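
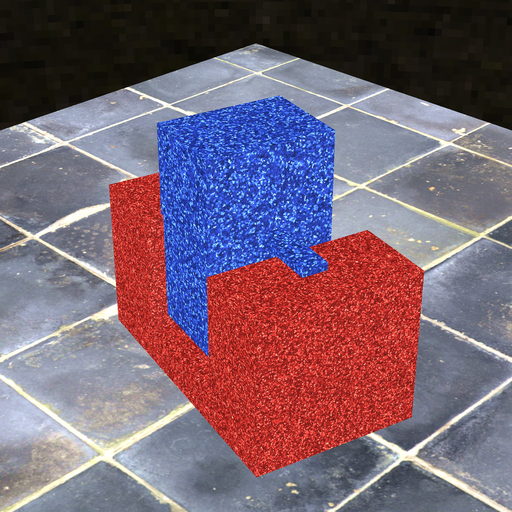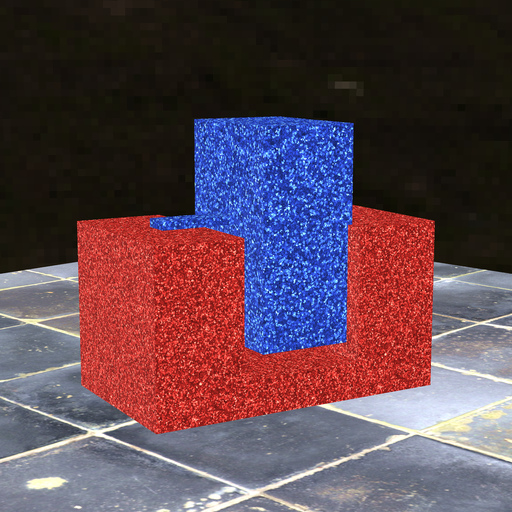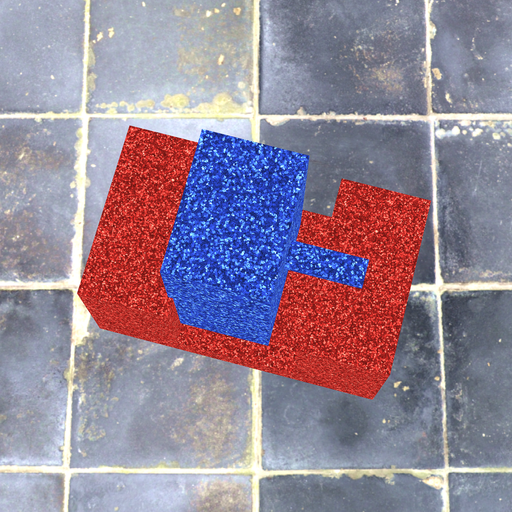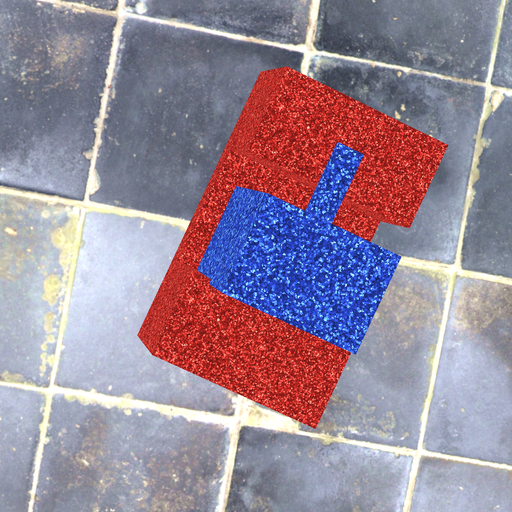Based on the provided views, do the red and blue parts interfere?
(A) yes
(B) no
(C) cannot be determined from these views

(A) yes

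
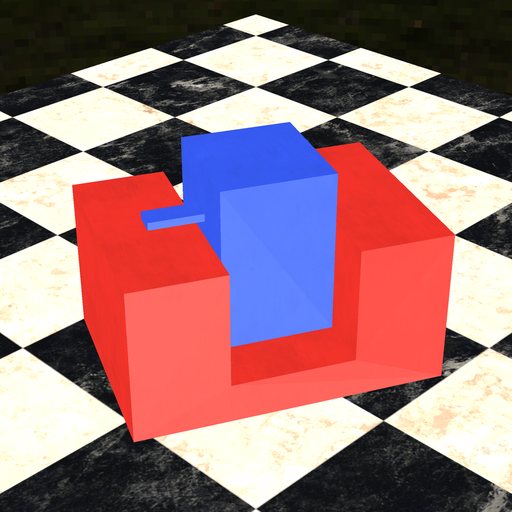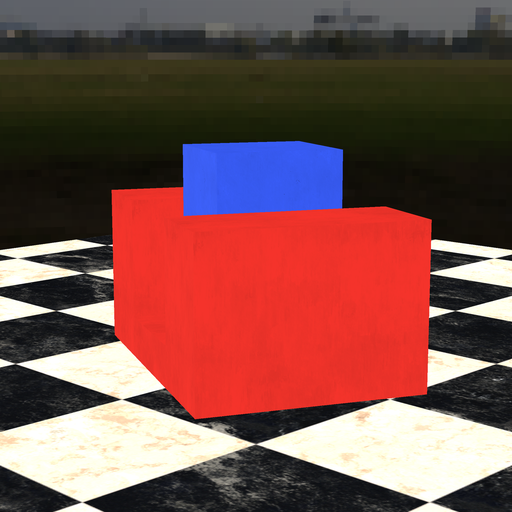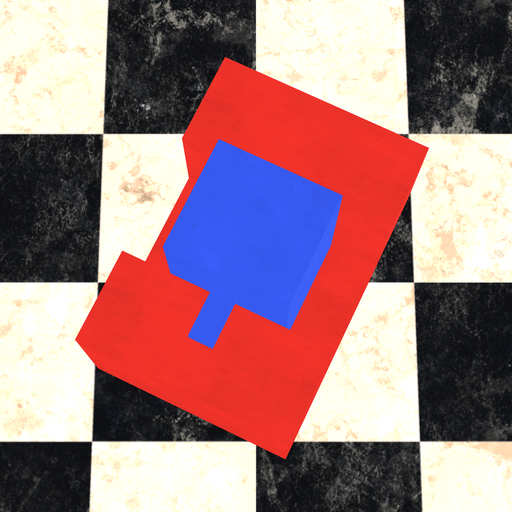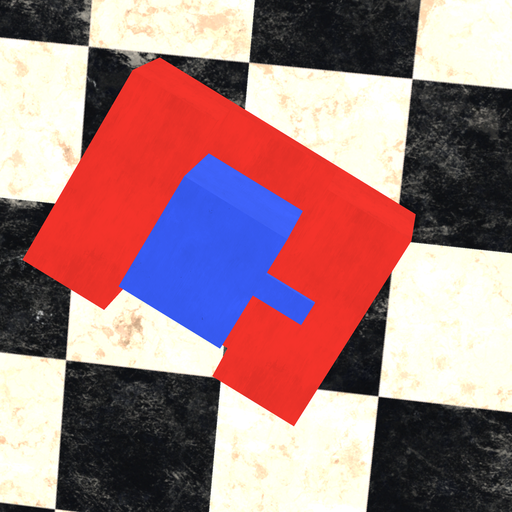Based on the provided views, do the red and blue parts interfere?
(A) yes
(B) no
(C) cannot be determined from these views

(B) no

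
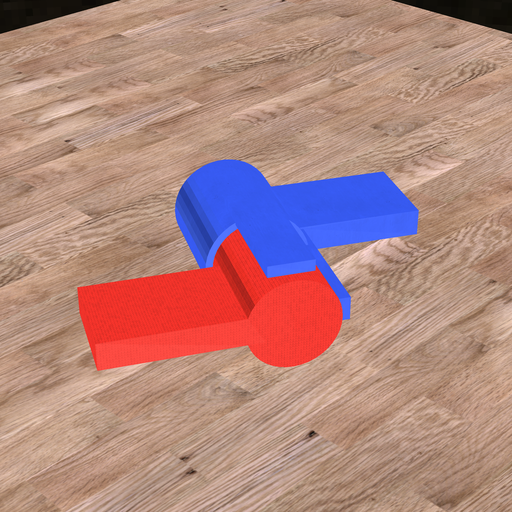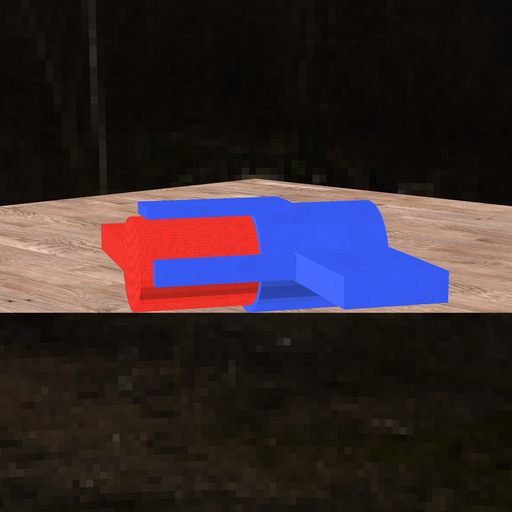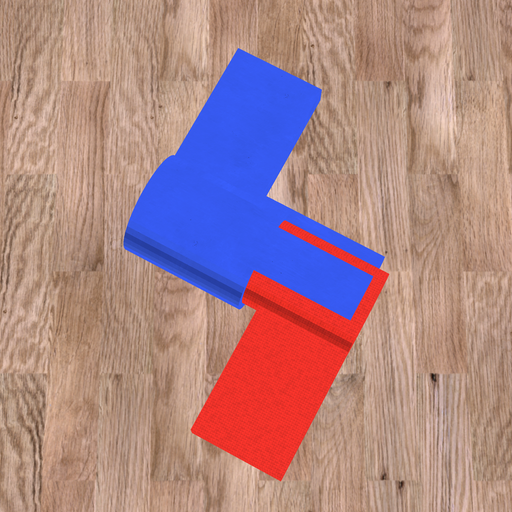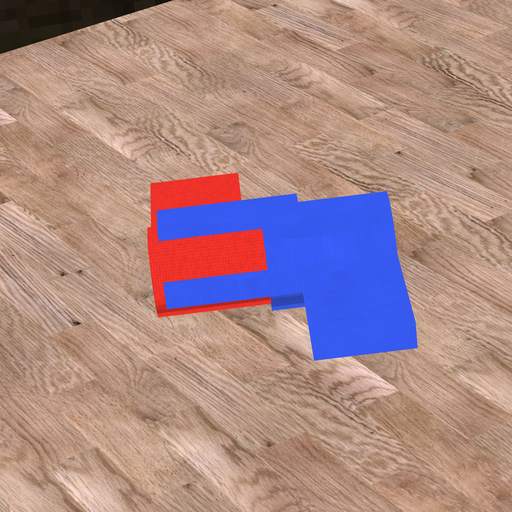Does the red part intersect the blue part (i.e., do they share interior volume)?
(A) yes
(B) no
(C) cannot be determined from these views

(A) yes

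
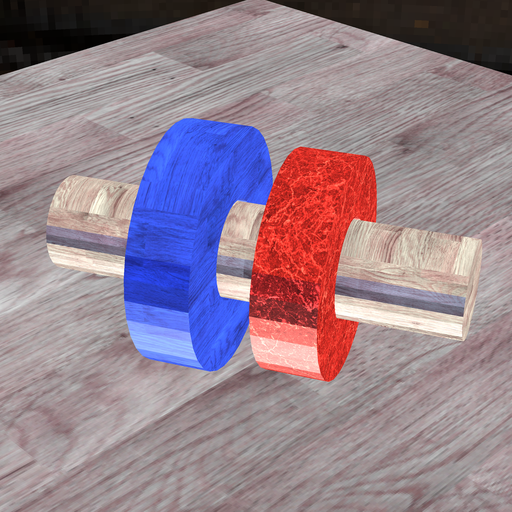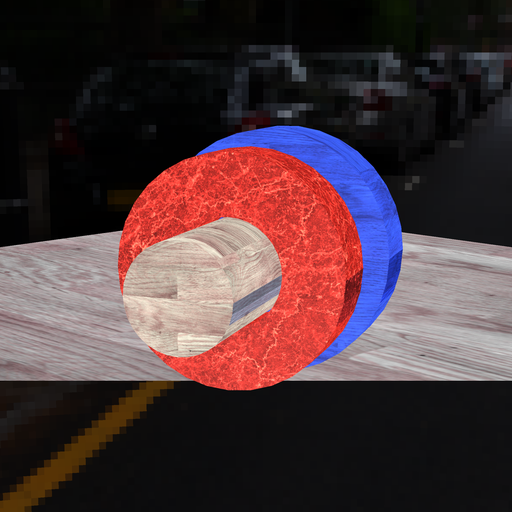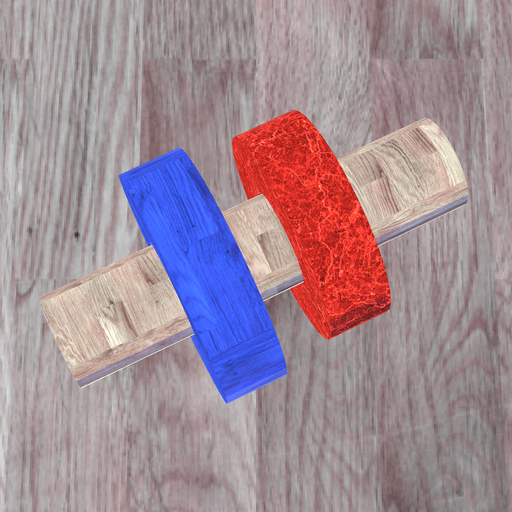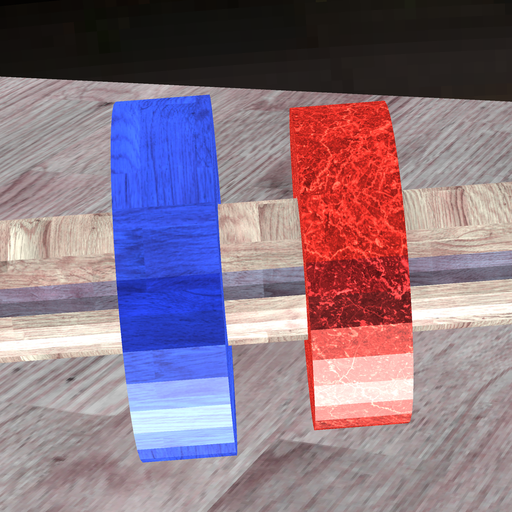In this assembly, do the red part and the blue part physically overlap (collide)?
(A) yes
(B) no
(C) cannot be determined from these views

(B) no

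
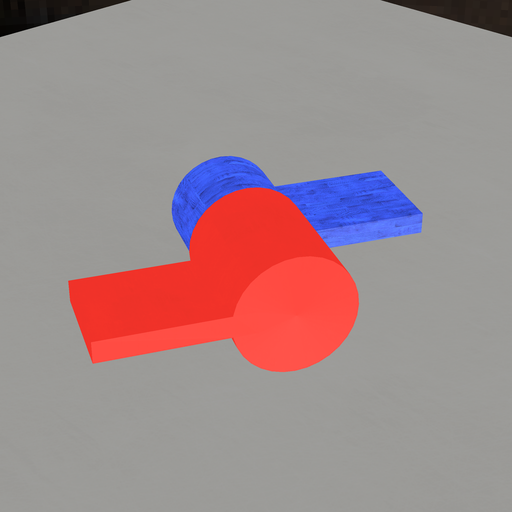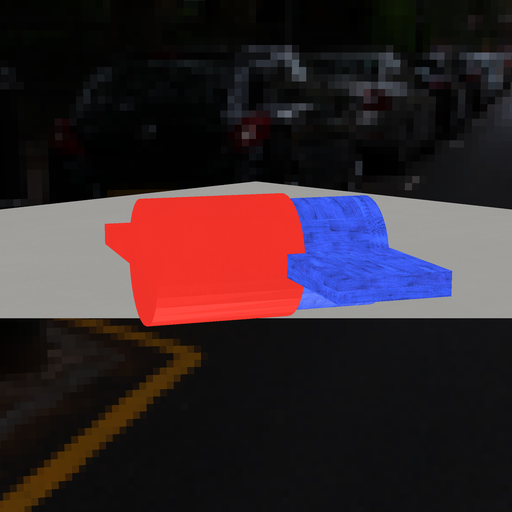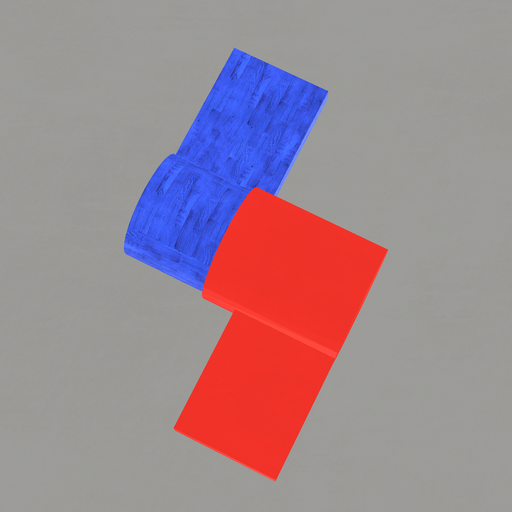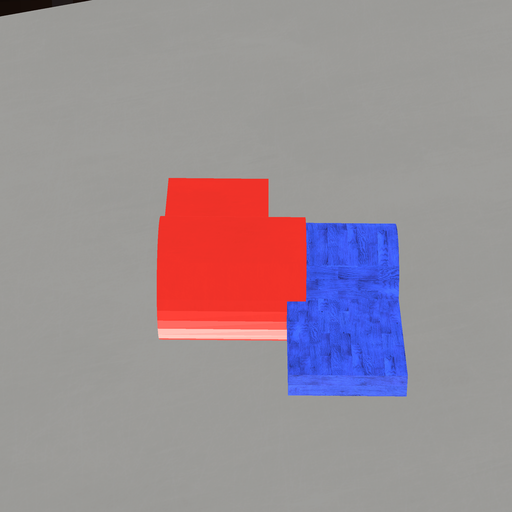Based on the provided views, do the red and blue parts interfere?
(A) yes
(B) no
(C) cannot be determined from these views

(A) yes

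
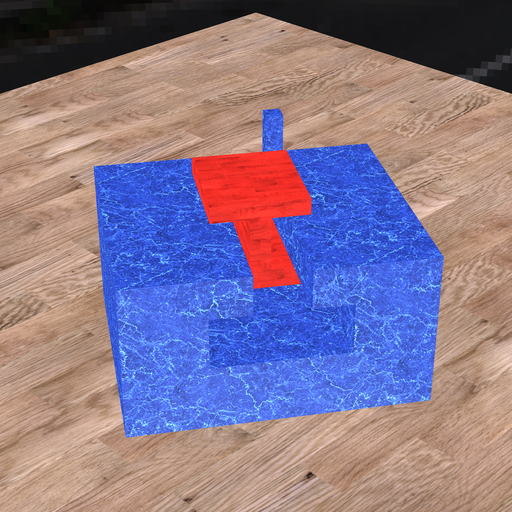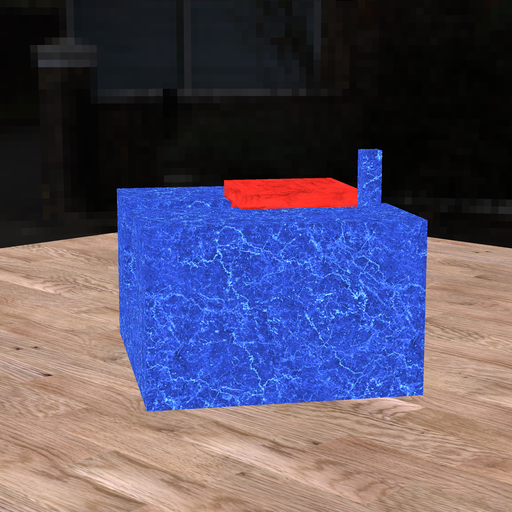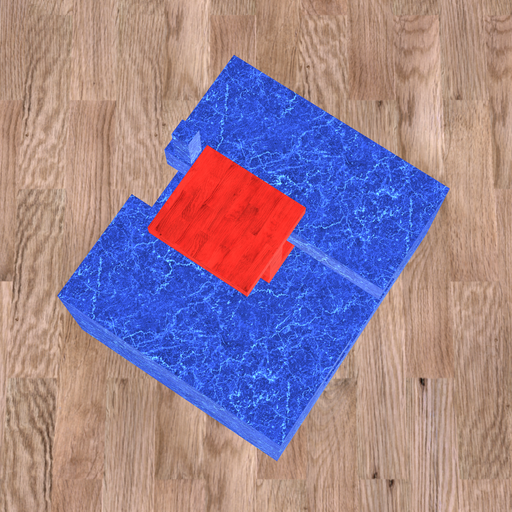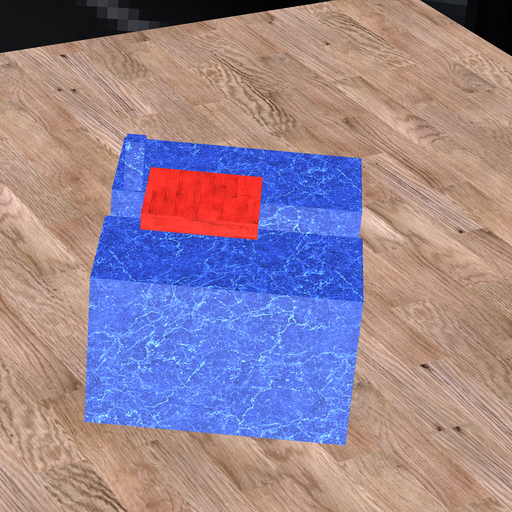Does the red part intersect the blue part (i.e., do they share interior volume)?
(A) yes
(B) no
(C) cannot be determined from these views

(B) no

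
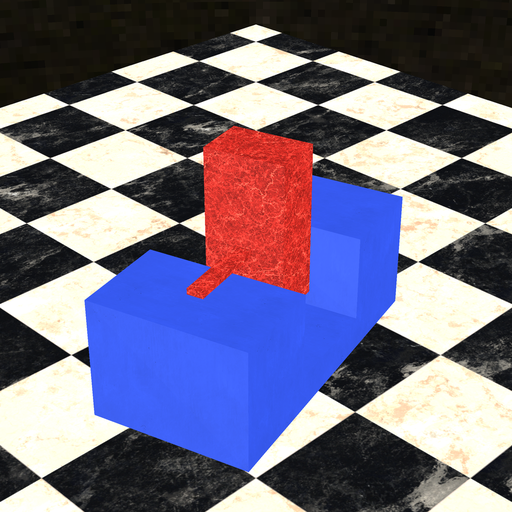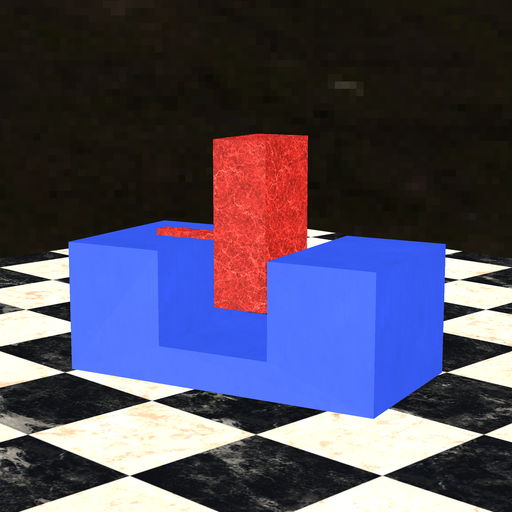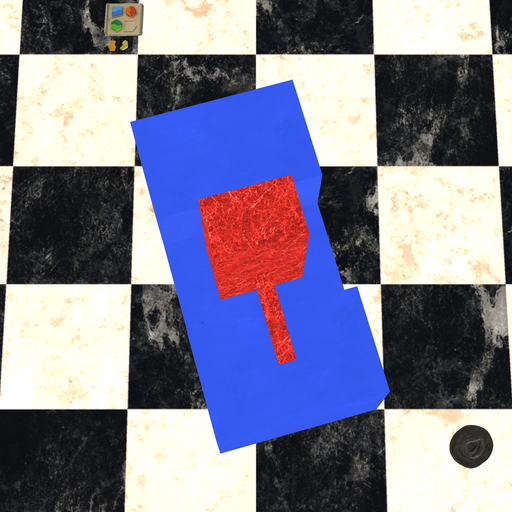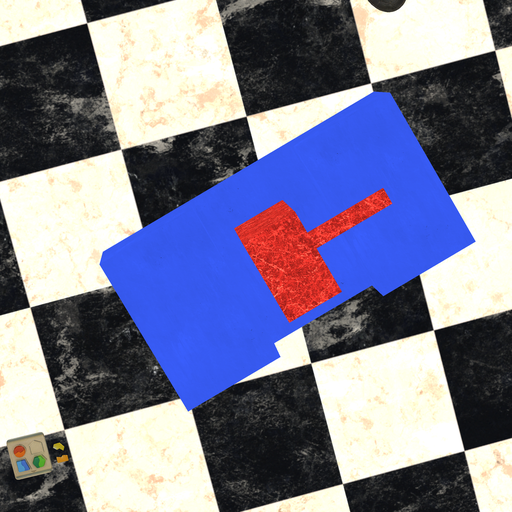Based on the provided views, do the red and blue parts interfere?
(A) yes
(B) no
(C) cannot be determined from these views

(B) no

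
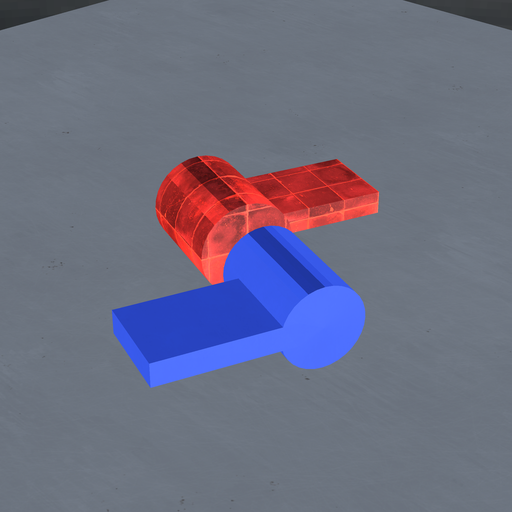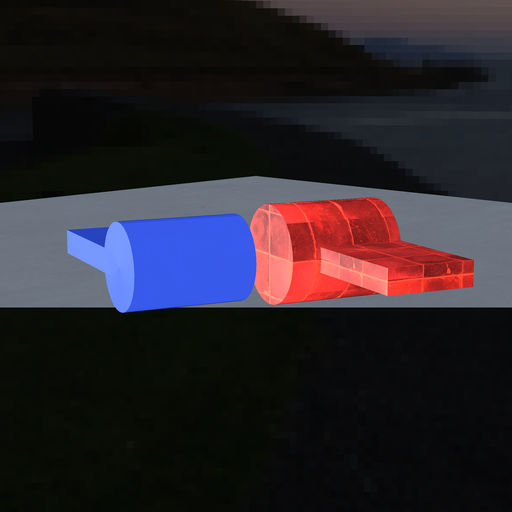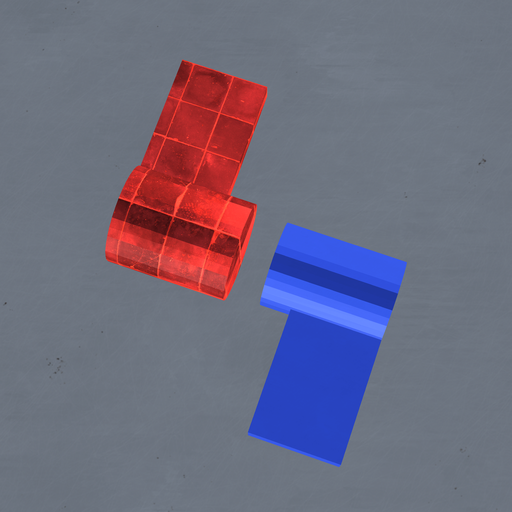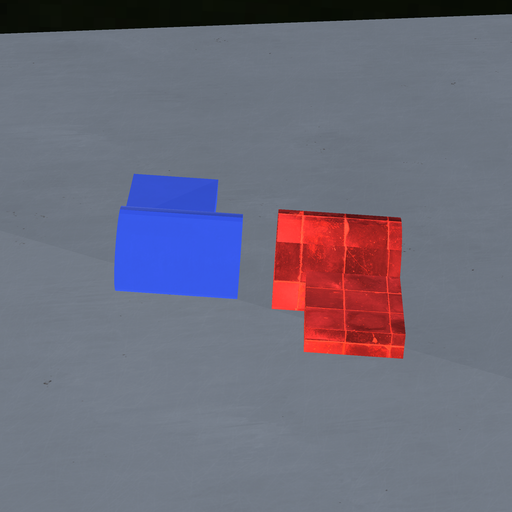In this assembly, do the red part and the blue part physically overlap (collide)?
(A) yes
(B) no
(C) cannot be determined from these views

(B) no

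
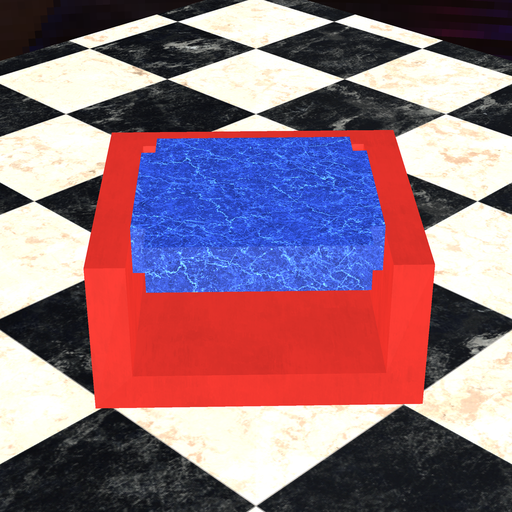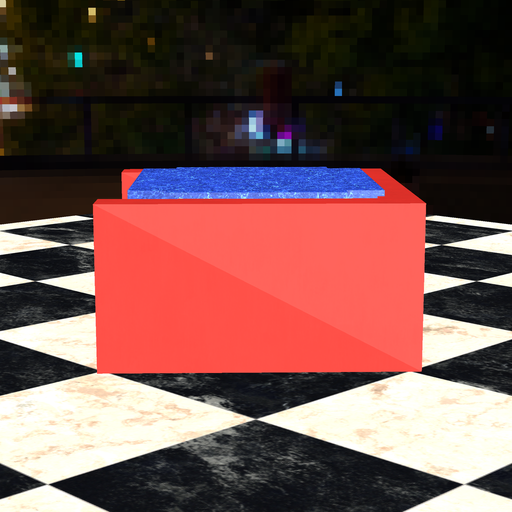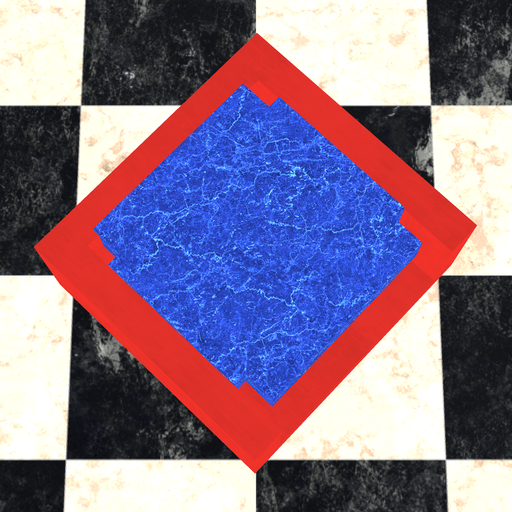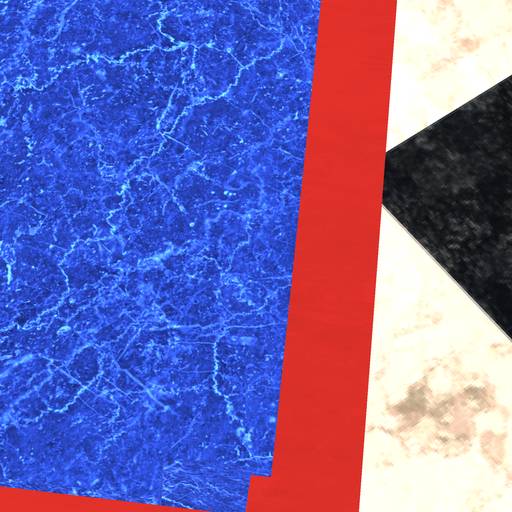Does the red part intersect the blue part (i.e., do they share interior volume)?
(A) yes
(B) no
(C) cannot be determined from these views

(A) yes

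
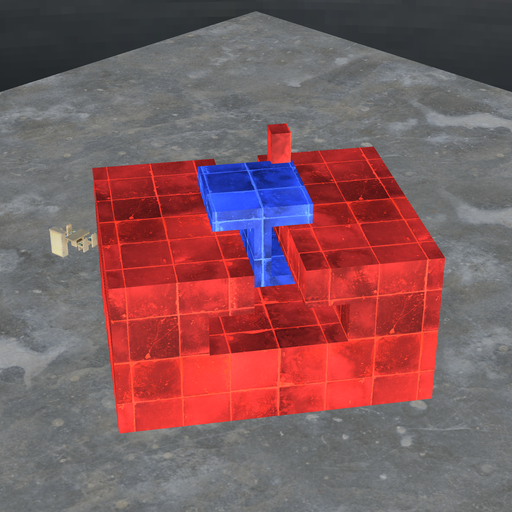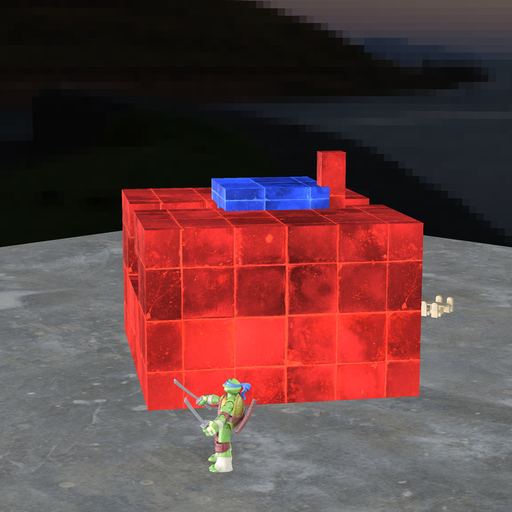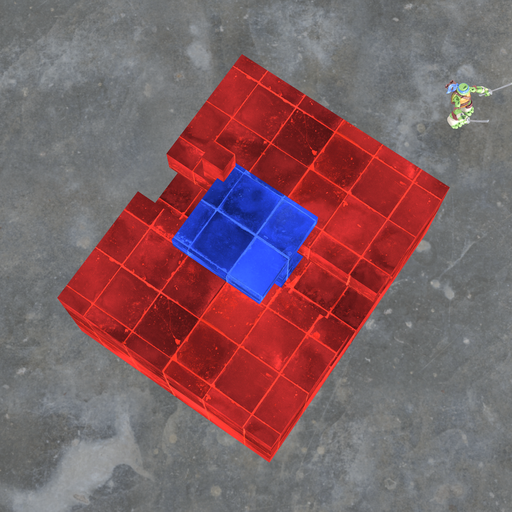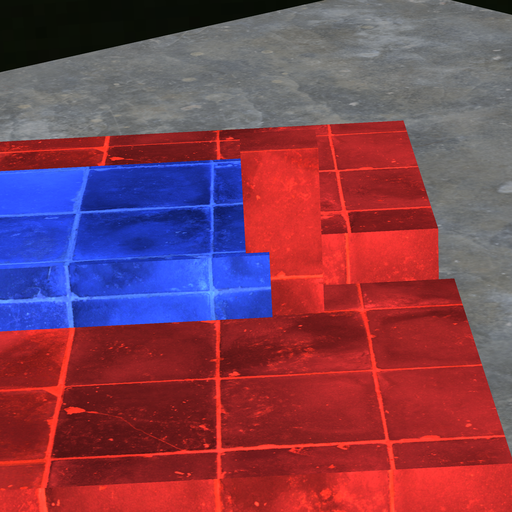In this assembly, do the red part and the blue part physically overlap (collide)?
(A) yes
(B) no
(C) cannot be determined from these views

(A) yes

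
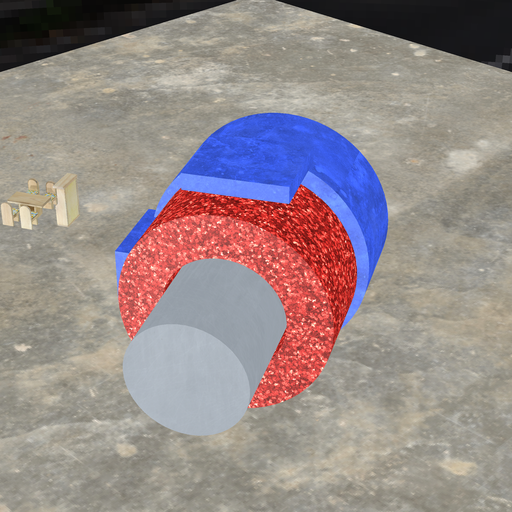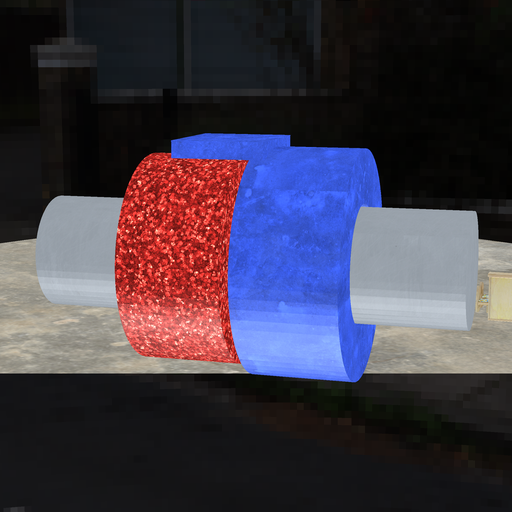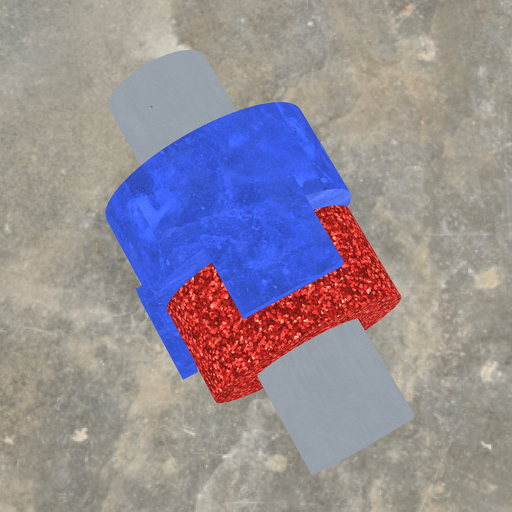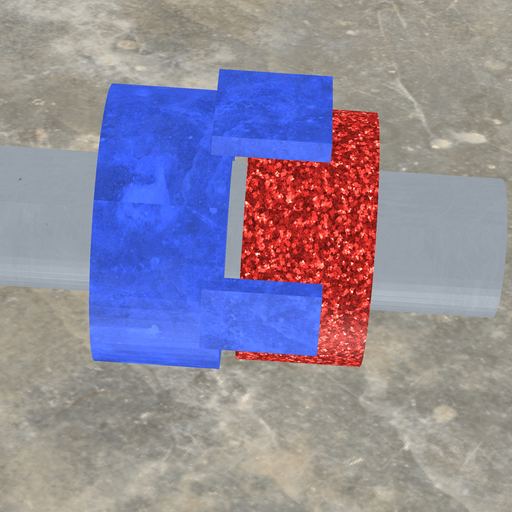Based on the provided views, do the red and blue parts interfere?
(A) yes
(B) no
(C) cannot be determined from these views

(B) no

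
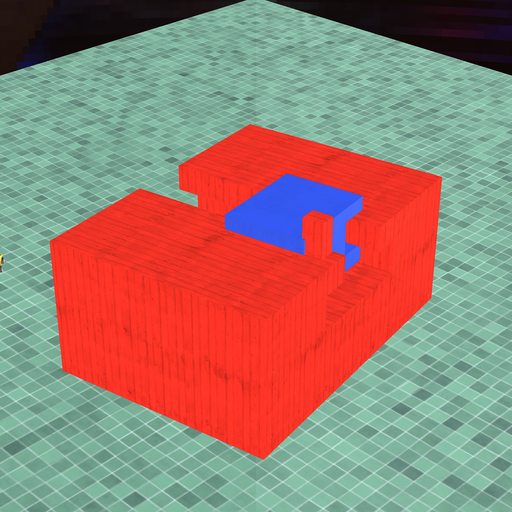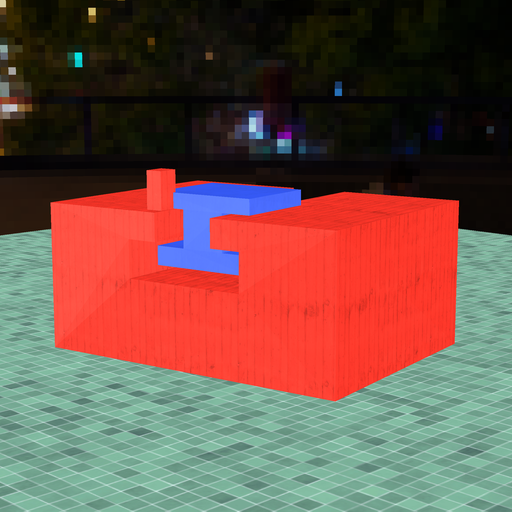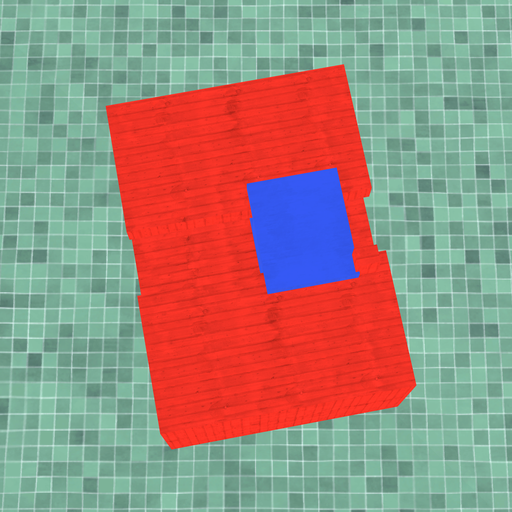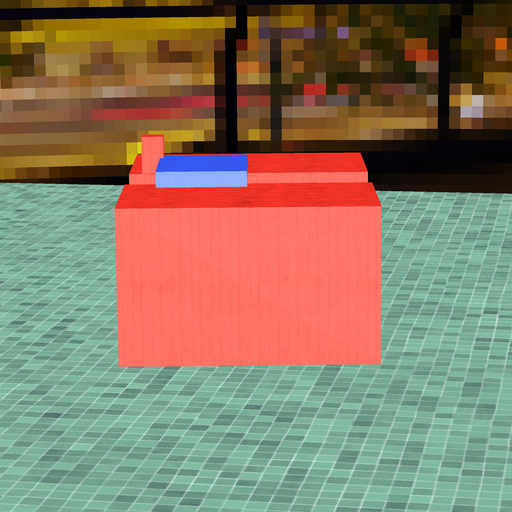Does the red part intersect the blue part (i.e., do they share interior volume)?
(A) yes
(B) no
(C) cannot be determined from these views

(A) yes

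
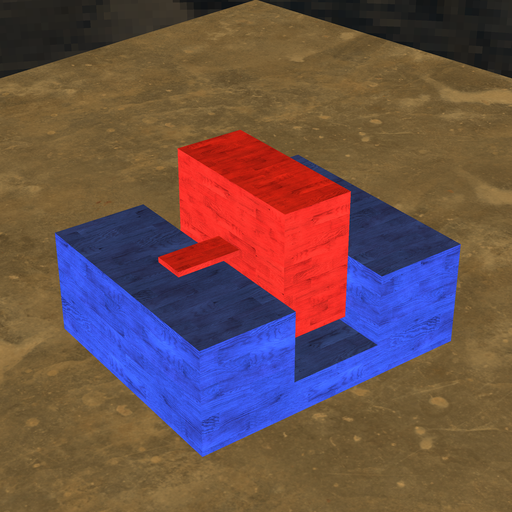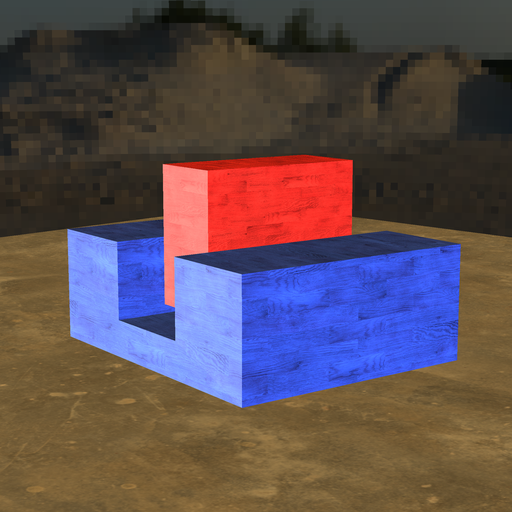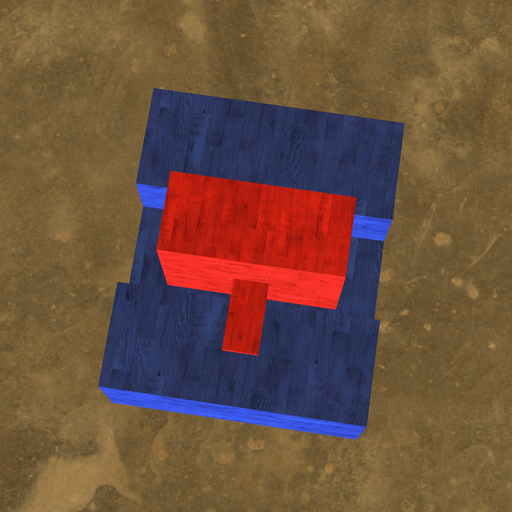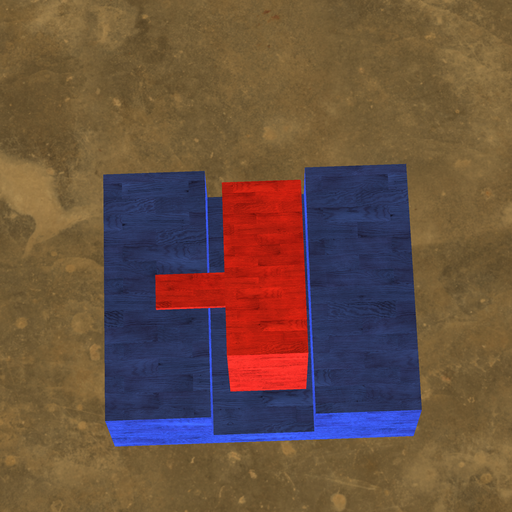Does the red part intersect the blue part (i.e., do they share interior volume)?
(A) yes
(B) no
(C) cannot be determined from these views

(B) no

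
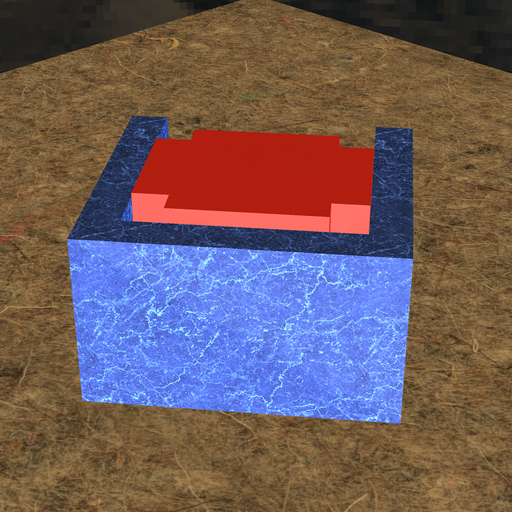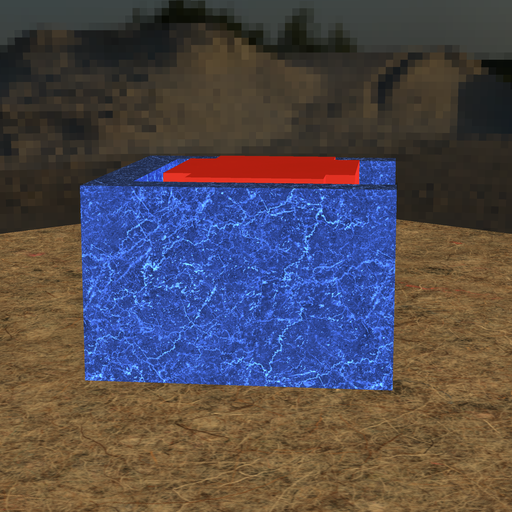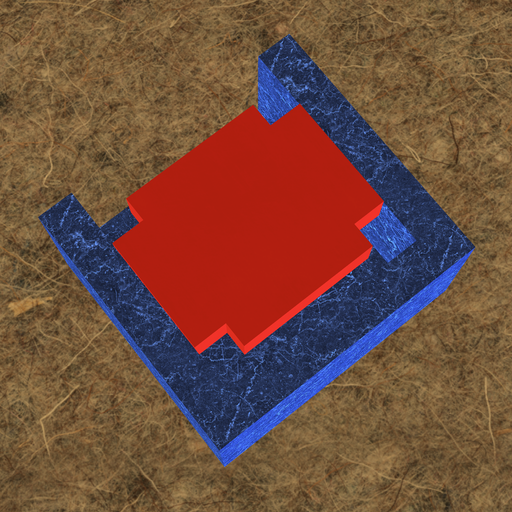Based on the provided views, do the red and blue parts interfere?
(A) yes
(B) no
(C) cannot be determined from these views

(B) no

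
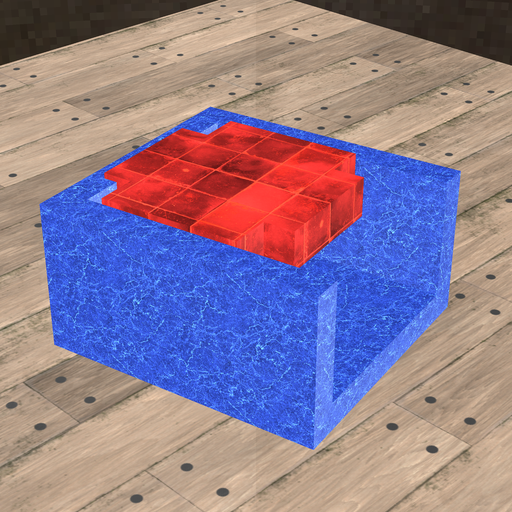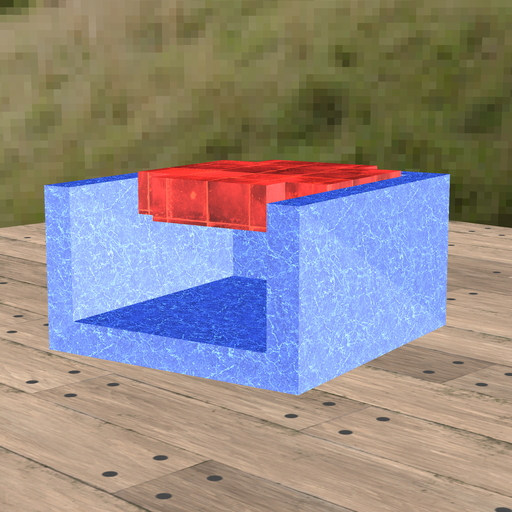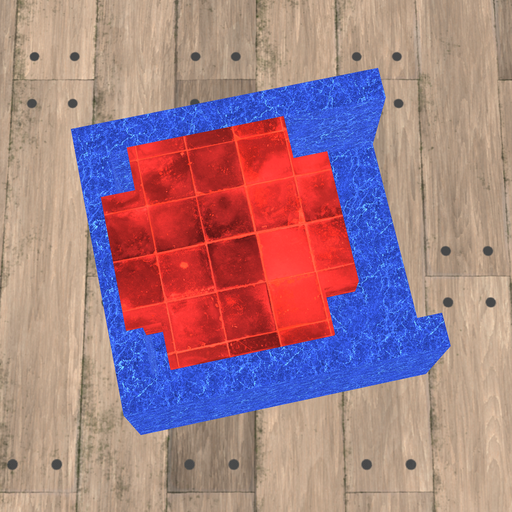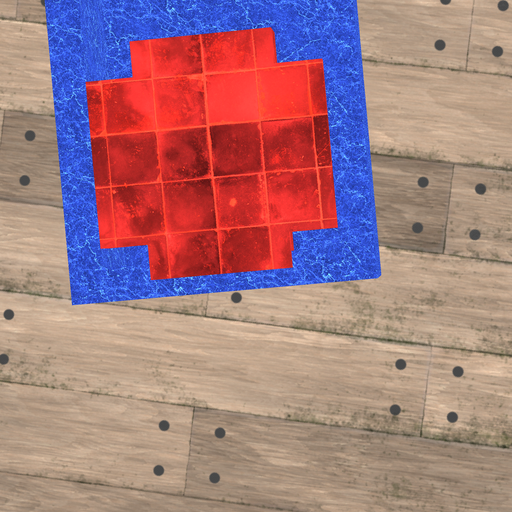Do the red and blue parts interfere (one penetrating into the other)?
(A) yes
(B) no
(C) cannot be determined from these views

(A) yes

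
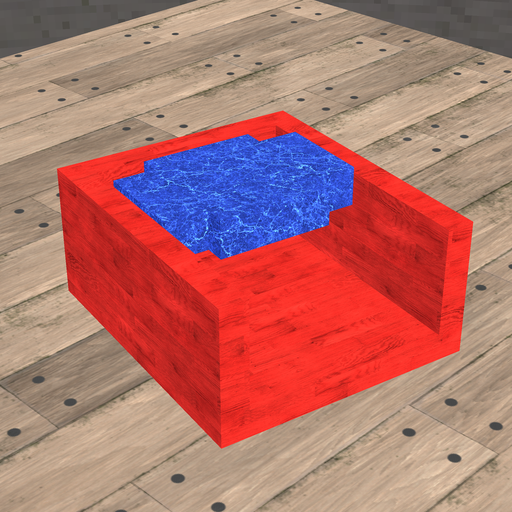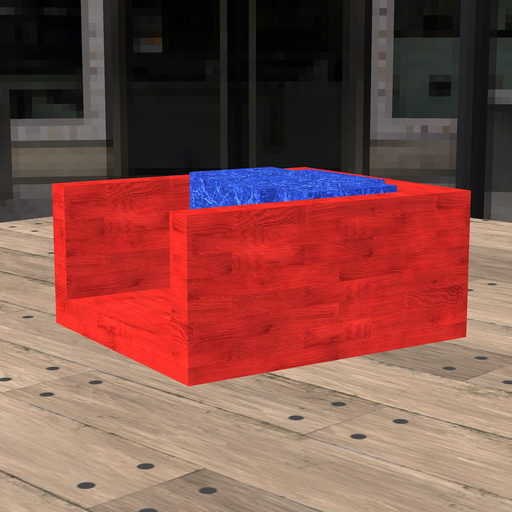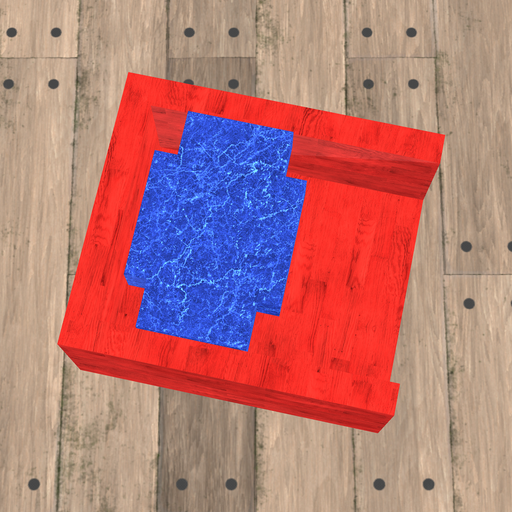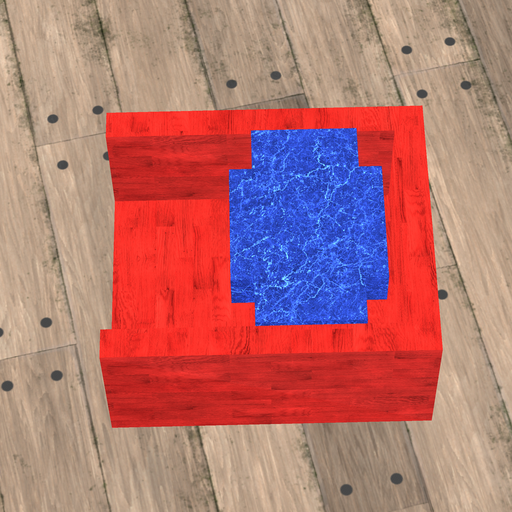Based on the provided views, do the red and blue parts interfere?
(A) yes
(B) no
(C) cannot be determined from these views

(B) no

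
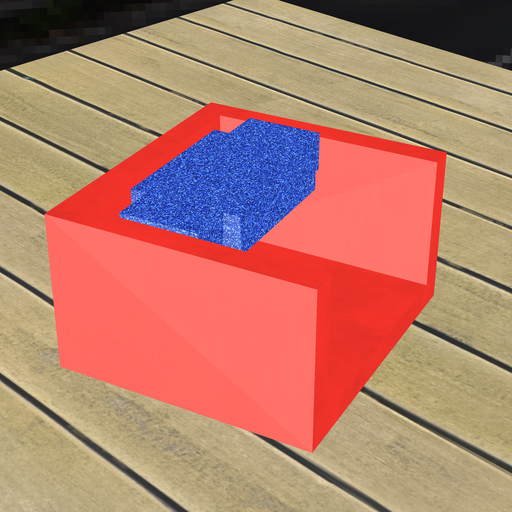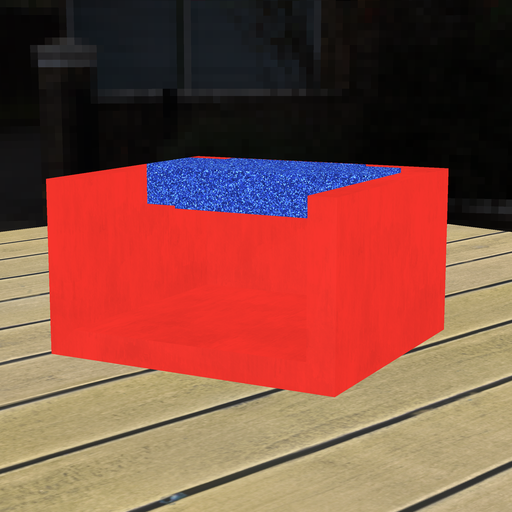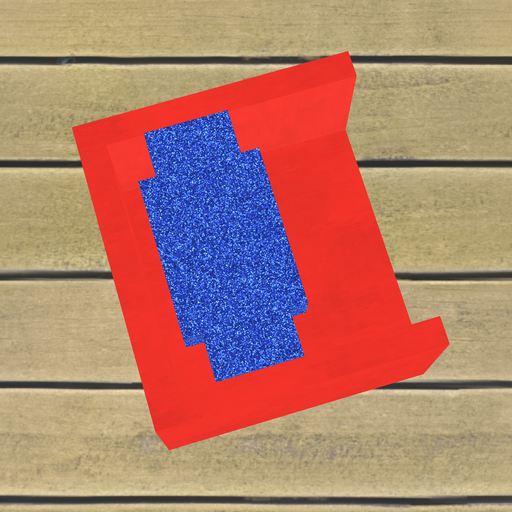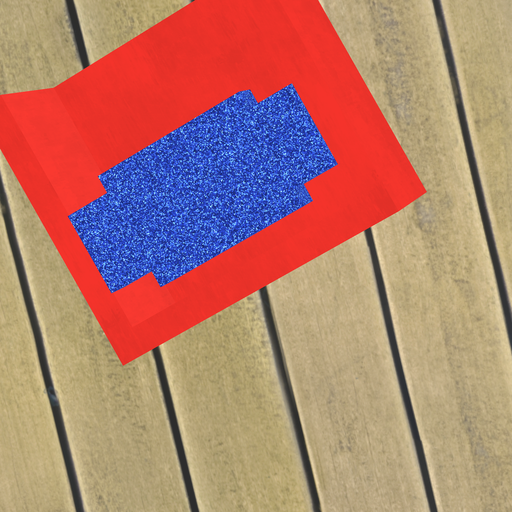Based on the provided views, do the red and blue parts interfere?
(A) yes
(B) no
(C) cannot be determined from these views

(B) no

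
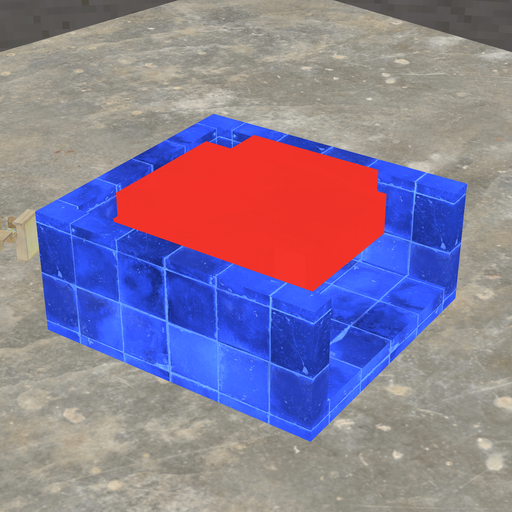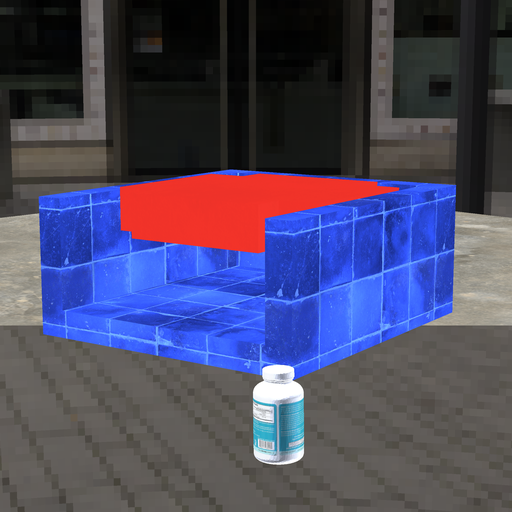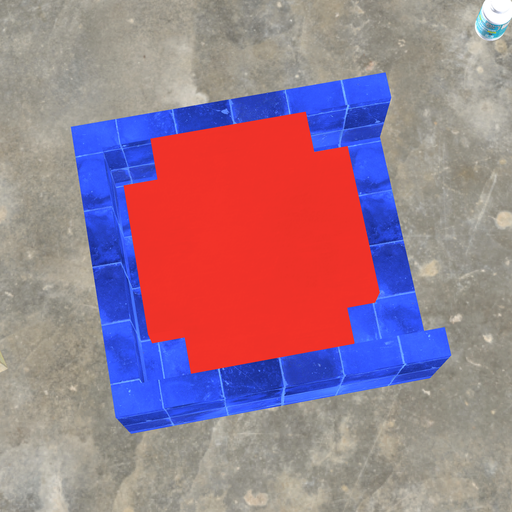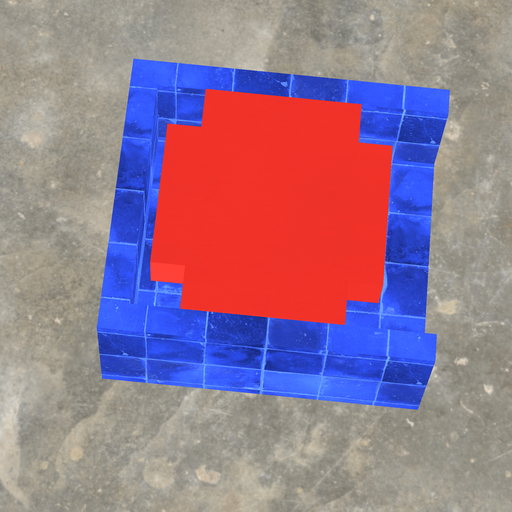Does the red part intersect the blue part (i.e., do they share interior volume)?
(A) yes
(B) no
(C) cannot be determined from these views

(B) no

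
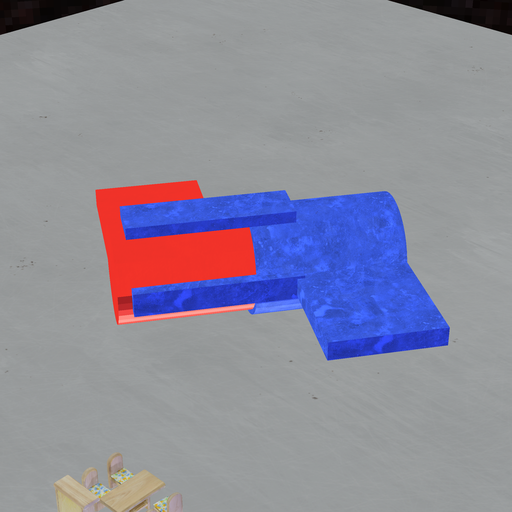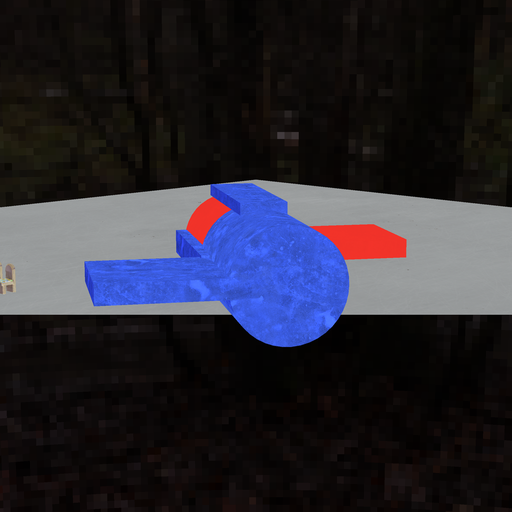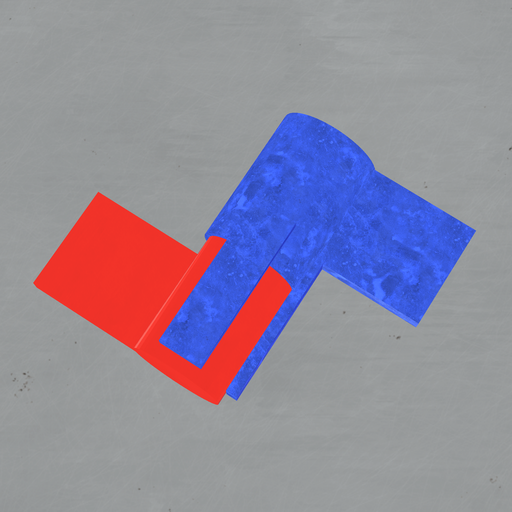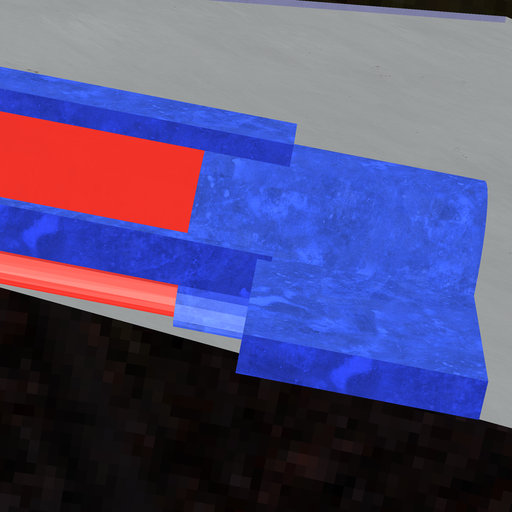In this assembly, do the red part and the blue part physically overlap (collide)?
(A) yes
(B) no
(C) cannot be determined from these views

(A) yes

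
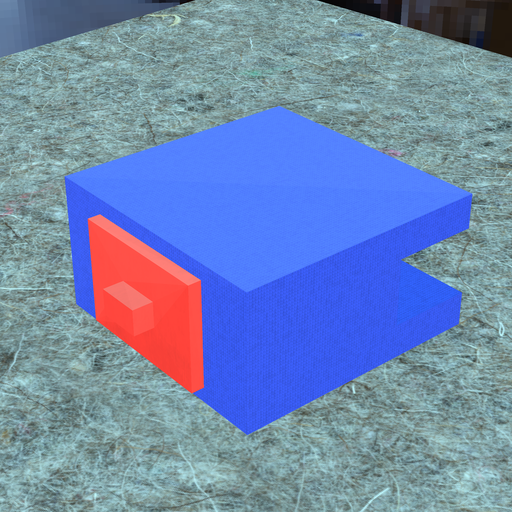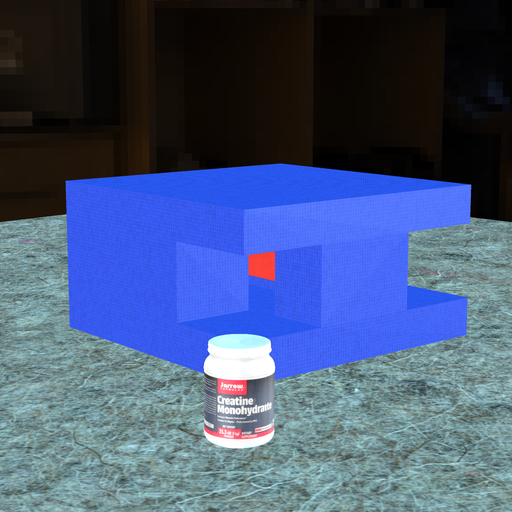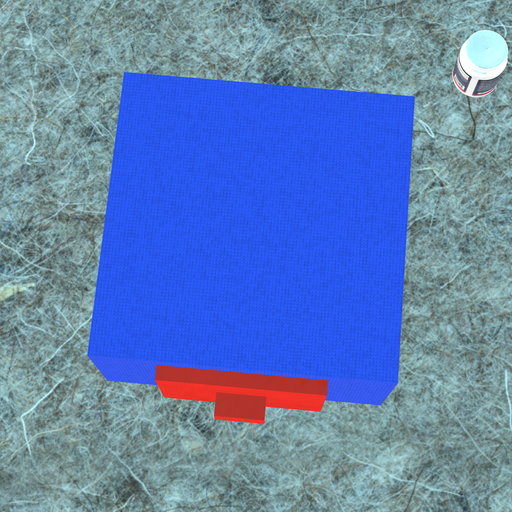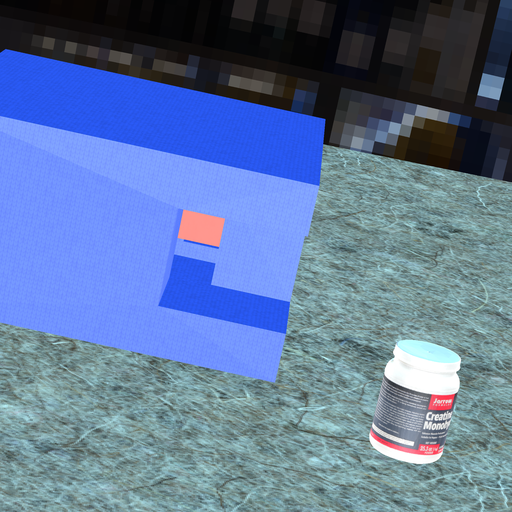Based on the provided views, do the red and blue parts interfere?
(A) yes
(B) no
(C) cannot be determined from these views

(A) yes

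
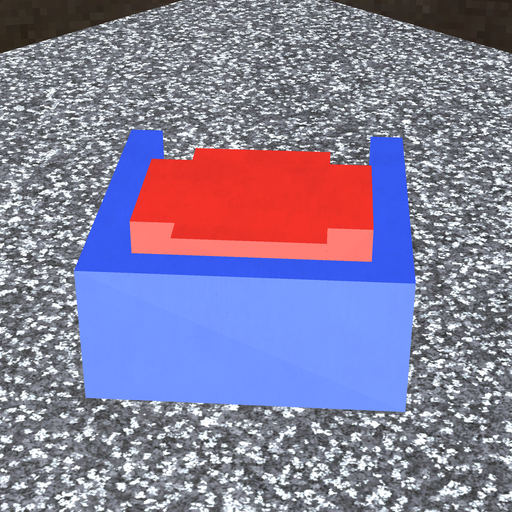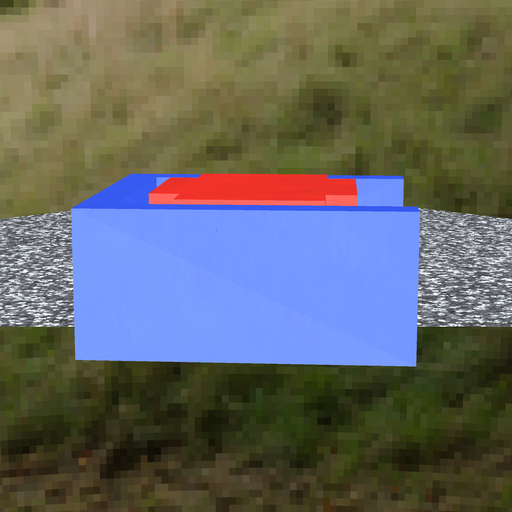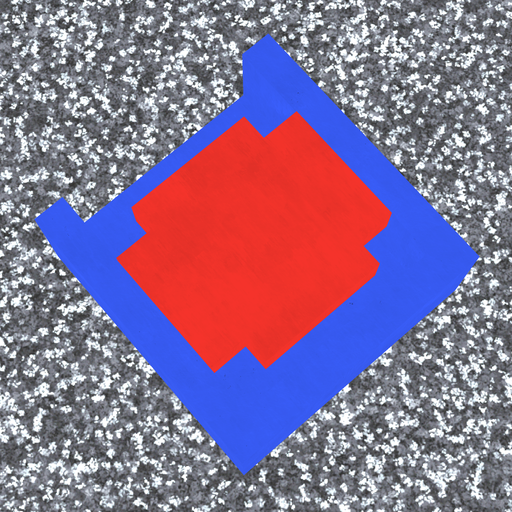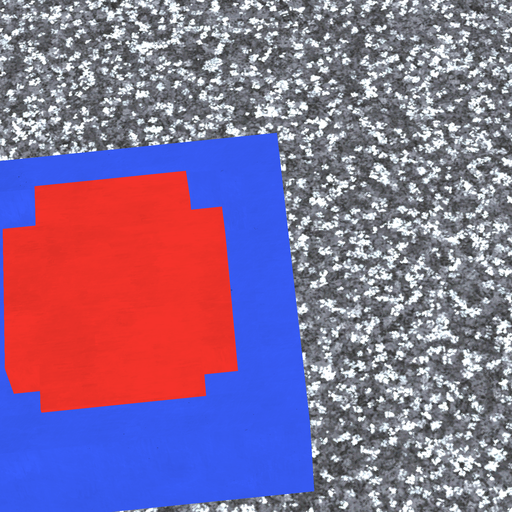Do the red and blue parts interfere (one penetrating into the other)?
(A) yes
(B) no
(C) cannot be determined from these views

(B) no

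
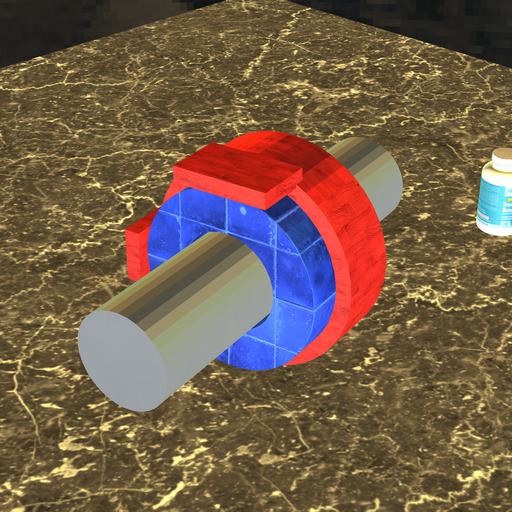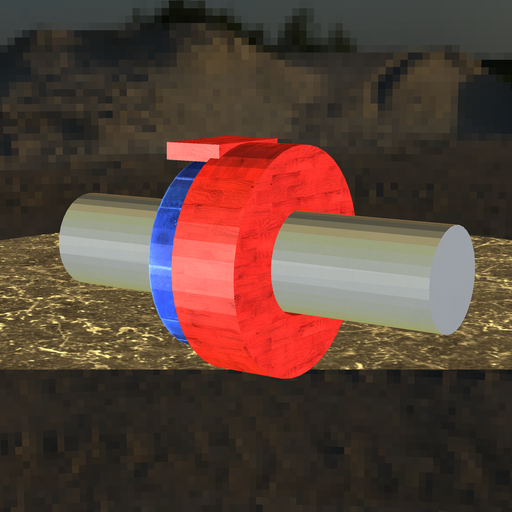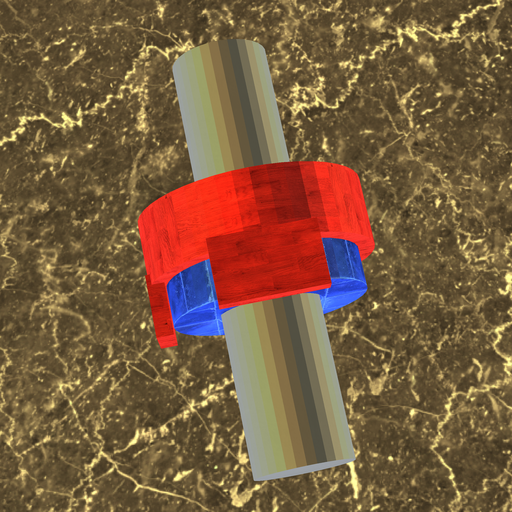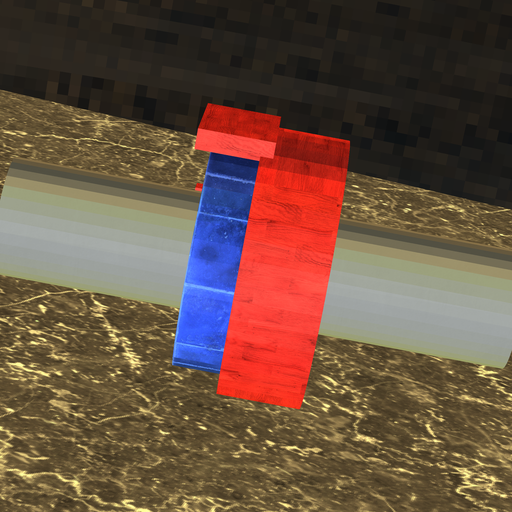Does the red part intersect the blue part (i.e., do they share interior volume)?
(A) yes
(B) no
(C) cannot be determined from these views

(A) yes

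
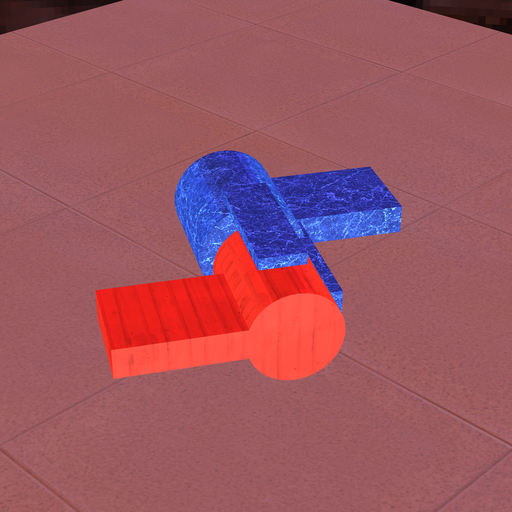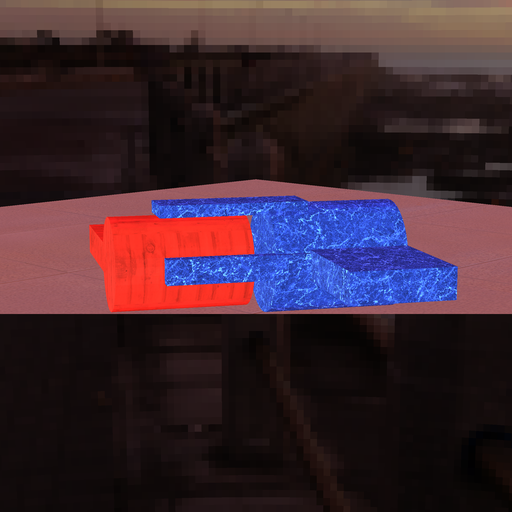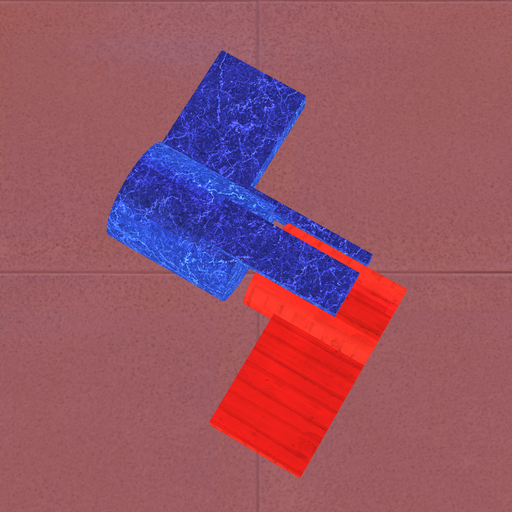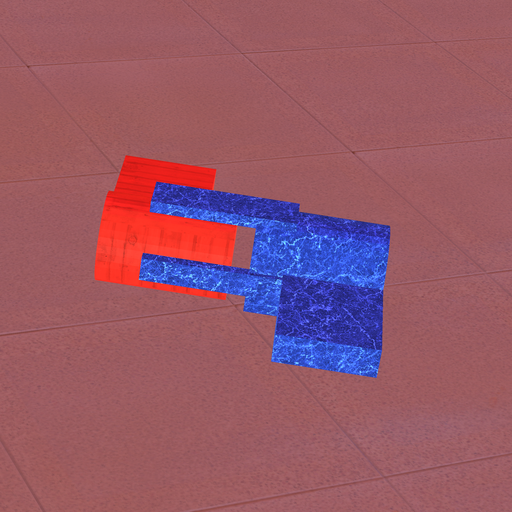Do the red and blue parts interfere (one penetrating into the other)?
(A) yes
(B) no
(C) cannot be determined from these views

(B) no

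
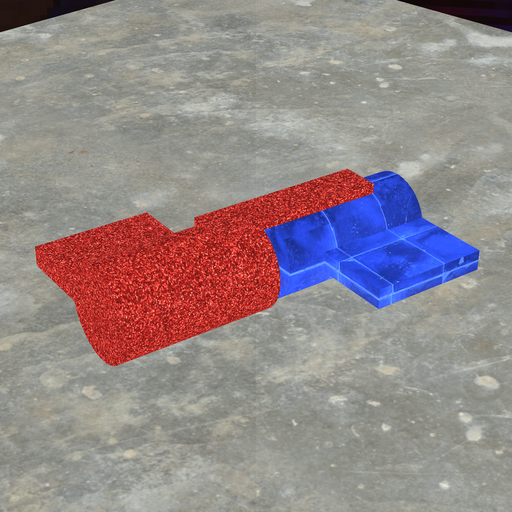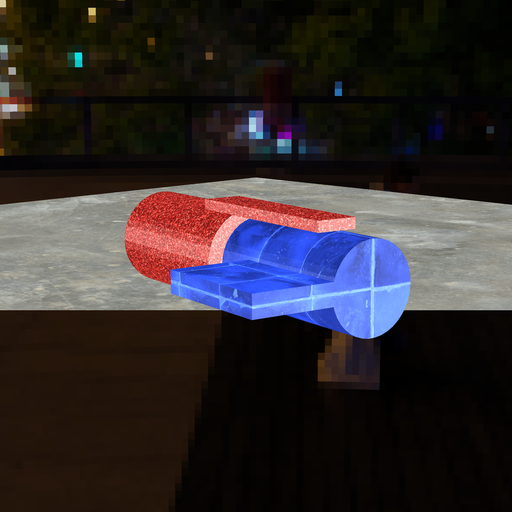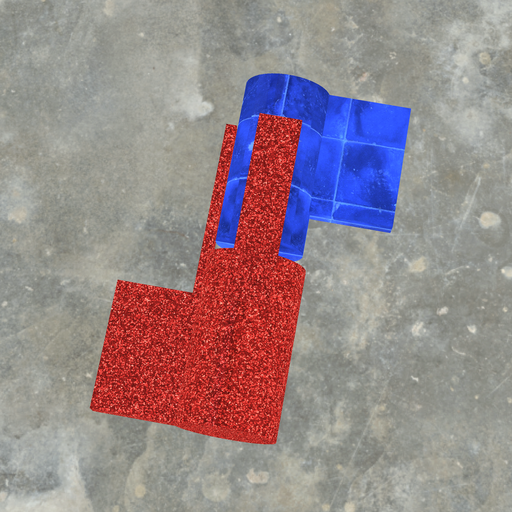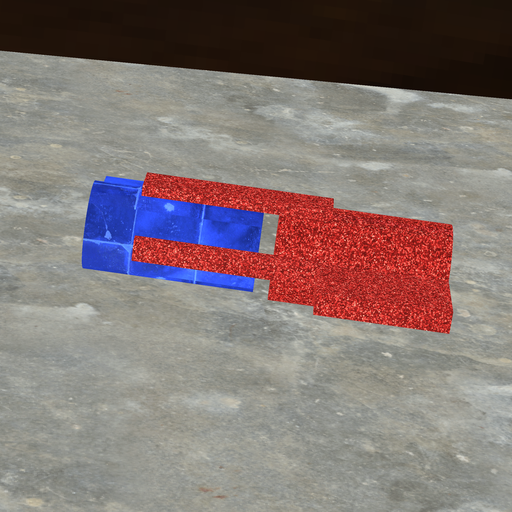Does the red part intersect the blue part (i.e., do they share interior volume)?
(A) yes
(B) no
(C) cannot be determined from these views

(B) no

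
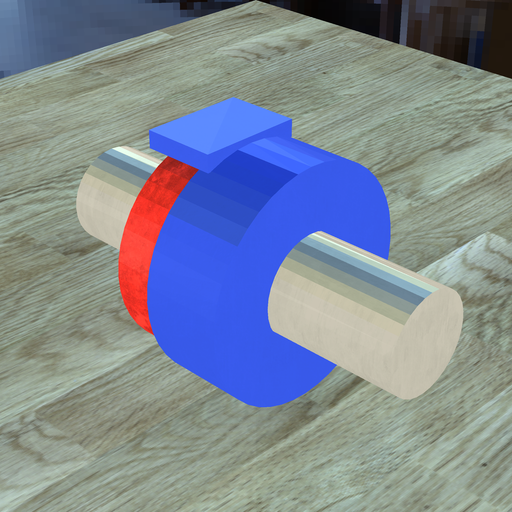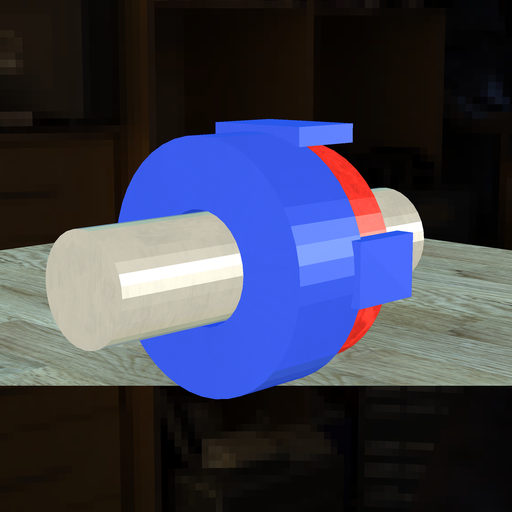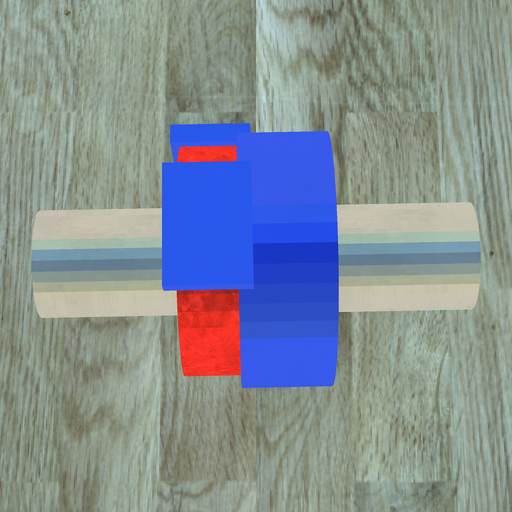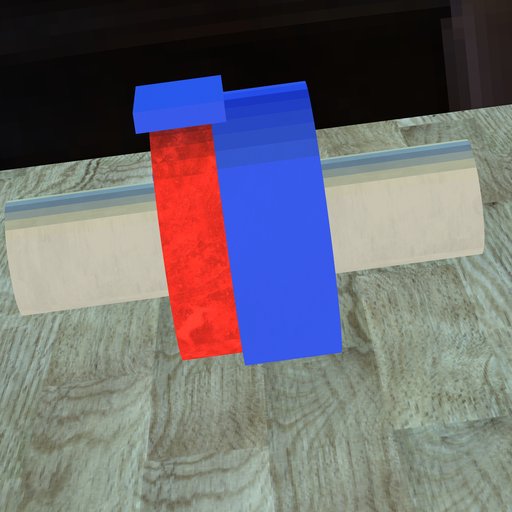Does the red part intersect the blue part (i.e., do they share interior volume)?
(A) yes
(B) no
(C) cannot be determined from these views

(A) yes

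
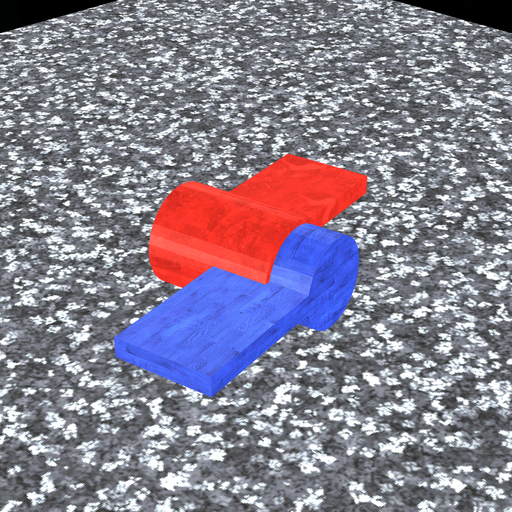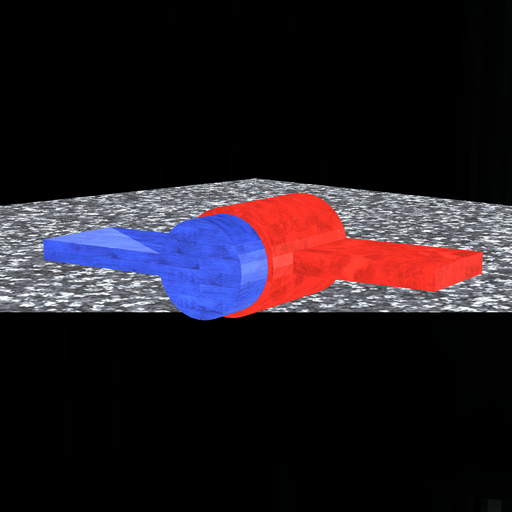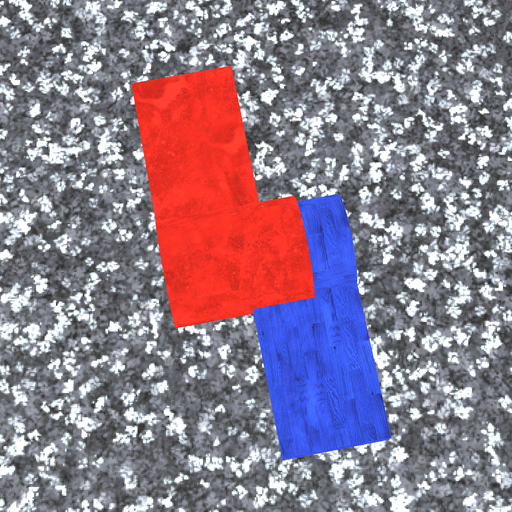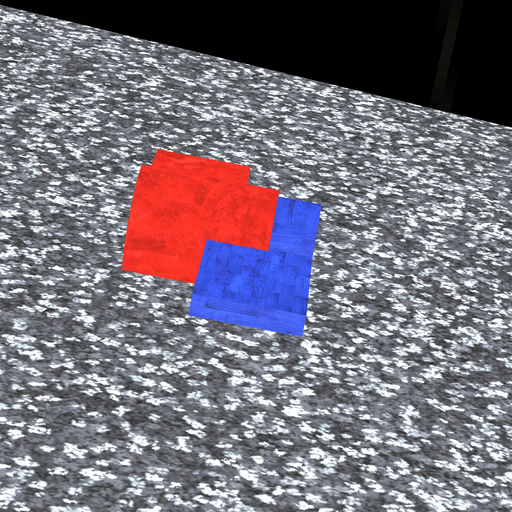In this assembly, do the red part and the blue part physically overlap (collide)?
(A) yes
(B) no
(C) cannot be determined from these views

(A) yes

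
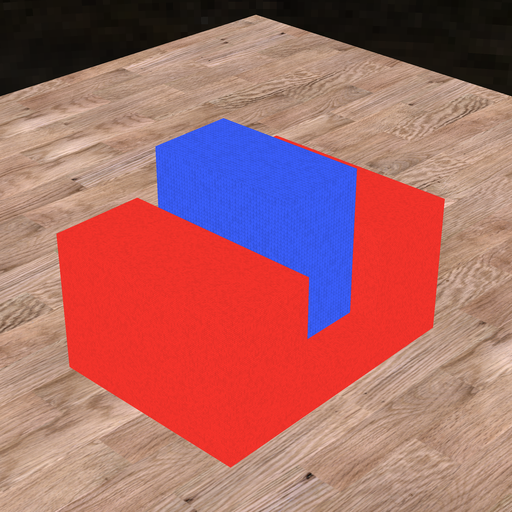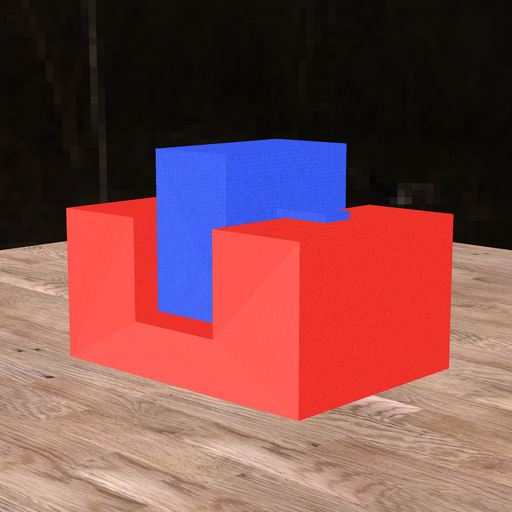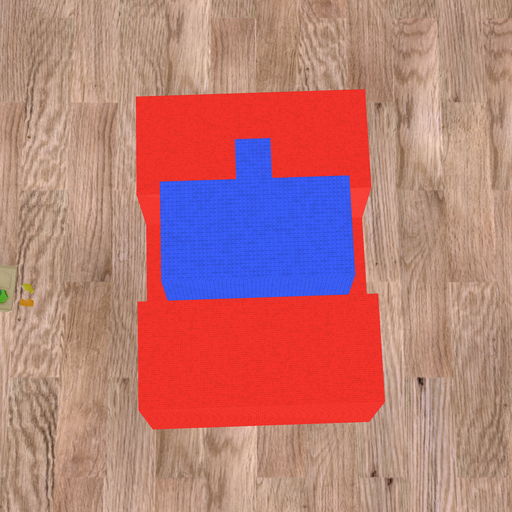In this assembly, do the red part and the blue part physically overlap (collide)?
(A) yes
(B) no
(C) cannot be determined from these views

(C) cannot be determined from these views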